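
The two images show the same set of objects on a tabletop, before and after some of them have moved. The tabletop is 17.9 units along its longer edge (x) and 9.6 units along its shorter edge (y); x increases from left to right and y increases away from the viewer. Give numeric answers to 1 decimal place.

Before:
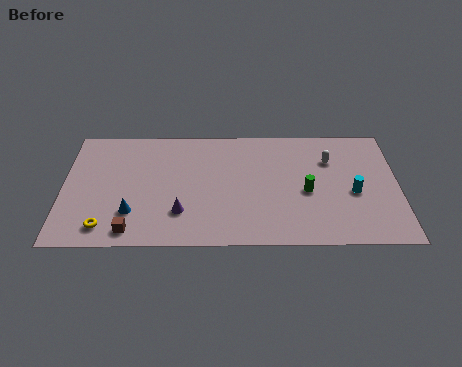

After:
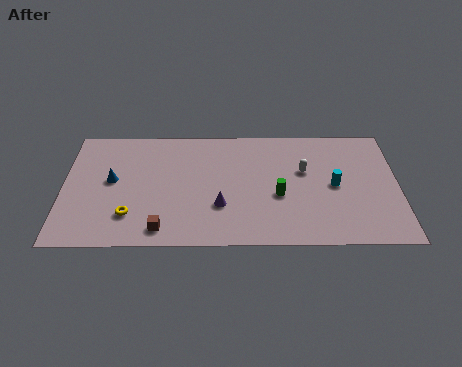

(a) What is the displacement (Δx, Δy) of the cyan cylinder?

(-1.0, 0.6)

The cyan cylinder was at about (15.5, 4.1) and moved to about (14.5, 4.7).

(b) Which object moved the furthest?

the blue cone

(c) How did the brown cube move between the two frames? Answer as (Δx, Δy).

(1.6, 0.1)

The brown cube started near (3.7, 1.2) and ended near (5.3, 1.3).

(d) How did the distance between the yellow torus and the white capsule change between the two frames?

-3.2

Before: roughly 13.1 units apart; after: 9.9. That's 3.2 units closer together.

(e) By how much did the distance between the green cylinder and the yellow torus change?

-3.0

They were about 11.0 units apart before and 8.0 after — 3.0 units closer together.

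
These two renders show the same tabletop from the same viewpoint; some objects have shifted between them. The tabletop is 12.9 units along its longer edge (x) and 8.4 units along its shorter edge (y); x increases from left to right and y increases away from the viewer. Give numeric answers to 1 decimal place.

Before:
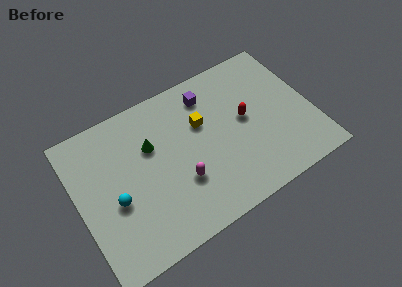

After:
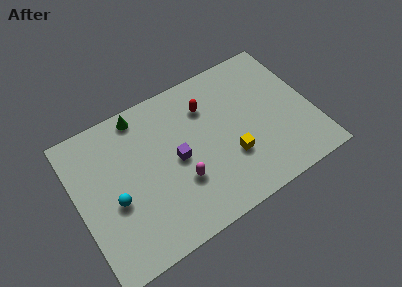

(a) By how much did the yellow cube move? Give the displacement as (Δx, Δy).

(1.2, -2.6)

The yellow cube was at about (7.0, 5.4) and moved to about (8.2, 2.8).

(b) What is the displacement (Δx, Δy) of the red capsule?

(-1.9, 1.7)

From the two frames, the red capsule sits at roughly (9.3, 4.5) before and (7.4, 6.2) after.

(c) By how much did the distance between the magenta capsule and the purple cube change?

-3.3

They were about 4.6 units apart before and 1.3 after — 3.3 units closer together.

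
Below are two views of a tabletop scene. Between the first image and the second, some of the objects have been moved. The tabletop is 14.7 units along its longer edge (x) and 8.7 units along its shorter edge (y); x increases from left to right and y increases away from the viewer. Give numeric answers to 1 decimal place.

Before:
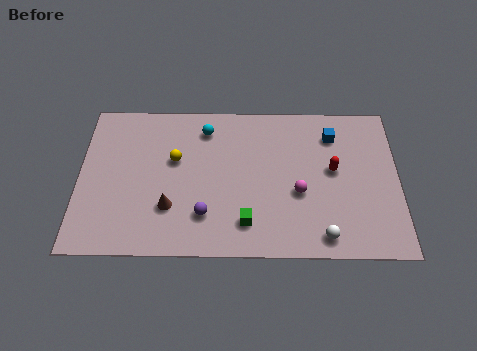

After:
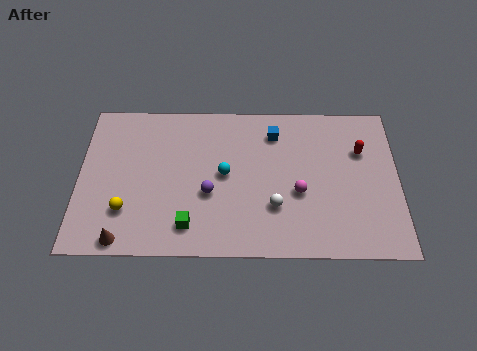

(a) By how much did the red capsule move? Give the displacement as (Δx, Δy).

(1.3, 1.1)

The red capsule was at about (11.7, 4.8) and moved to about (13.0, 5.9).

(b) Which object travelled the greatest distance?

the yellow sphere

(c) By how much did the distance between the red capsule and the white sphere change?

+1.4

They were about 3.7 units apart before and 5.1 after — 1.4 units further apart.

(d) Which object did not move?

the magenta sphere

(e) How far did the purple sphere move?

1.2

The purple sphere moved from about (5.8, 2.2) to (6.0, 3.4), a distance of √(0.2² + 1.2²) ≈ 1.2.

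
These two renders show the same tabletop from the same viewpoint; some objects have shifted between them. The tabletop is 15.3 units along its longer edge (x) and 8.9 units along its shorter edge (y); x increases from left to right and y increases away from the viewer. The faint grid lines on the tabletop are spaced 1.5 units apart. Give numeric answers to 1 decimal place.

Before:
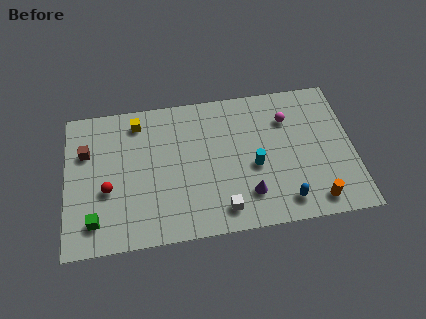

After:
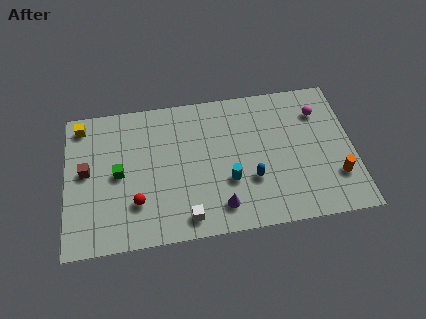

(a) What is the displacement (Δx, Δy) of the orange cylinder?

(1.2, 1.3)

From the two frames, the orange cylinder sits at roughly (13.1, 1.2) before and (14.3, 2.5) after.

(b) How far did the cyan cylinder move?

1.6

The cyan cylinder was near (10.0, 3.8) before and (8.6, 3.1) after, so it travelled √(1.4² + 0.7²) ≈ 1.6 units.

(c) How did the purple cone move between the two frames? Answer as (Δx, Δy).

(-1.5, -0.5)

From the two frames, the purple cone sits at roughly (9.6, 2.1) before and (8.1, 1.6) after.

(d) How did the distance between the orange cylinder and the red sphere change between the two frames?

-0.5

They were about 11.1 units apart before and 10.6 after — 0.5 units closer together.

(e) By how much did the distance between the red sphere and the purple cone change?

-3.0

The distance was about 7.5 in the first image and 4.5 in the second, so they moved 3.0 units closer together.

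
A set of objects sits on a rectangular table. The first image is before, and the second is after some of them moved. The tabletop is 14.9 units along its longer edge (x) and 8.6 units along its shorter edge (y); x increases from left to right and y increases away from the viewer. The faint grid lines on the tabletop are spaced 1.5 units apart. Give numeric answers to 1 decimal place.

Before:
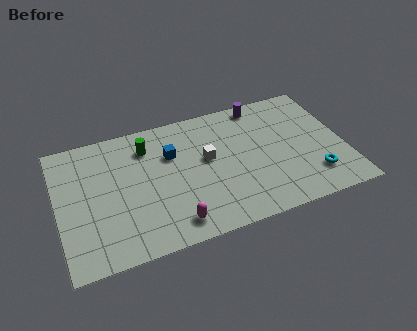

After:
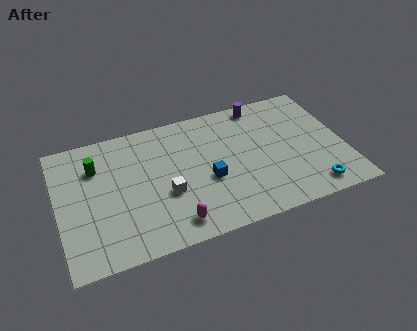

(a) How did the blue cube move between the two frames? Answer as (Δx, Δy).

(1.7, -2.3)

The blue cube started near (6.0, 5.8) and ended near (7.7, 3.5).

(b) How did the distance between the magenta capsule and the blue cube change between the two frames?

-1.5

The distance was about 4.5 in the first image and 3.0 in the second, so they moved 1.5 units closer together.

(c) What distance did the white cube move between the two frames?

2.8

From (7.8, 4.9) to (5.5, 3.3), the white cube covered √(2.3² + 1.6²) ≈ 2.8 units.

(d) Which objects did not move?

the magenta capsule and the purple cylinder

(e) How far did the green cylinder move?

2.7

The green cylinder moved from about (4.8, 6.7) to (2.1, 6.2), a distance of √(2.7² + 0.5²) ≈ 2.7.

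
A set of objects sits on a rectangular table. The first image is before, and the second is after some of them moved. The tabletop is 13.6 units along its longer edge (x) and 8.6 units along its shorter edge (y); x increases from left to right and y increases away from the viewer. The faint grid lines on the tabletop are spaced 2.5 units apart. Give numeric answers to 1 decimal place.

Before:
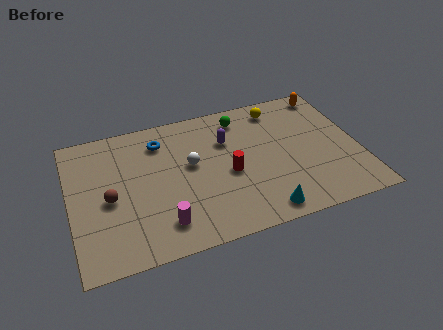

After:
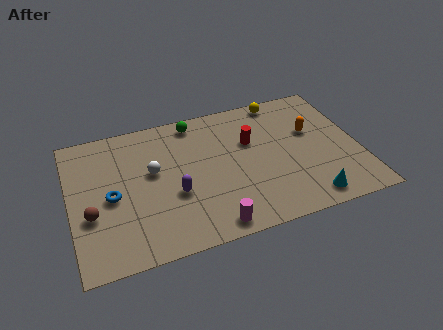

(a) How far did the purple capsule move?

3.7

The purple capsule was near (7.5, 5.9) before and (4.8, 3.3) after, so it travelled √(2.7² + 2.6²) ≈ 3.7 units.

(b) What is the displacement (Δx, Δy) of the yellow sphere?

(0.2, 0.5)

From the two frames, the yellow sphere sits at roughly (10.1, 7.3) before and (10.3, 7.8) after.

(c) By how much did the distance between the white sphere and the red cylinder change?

+2.7

Before: roughly 2.0 units apart; after: 4.7. That's 2.7 units further apart.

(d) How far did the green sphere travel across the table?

2.2

From (8.3, 7.2) to (6.1, 7.6), the green sphere covered √(2.2² + 0.4²) ≈ 2.2 units.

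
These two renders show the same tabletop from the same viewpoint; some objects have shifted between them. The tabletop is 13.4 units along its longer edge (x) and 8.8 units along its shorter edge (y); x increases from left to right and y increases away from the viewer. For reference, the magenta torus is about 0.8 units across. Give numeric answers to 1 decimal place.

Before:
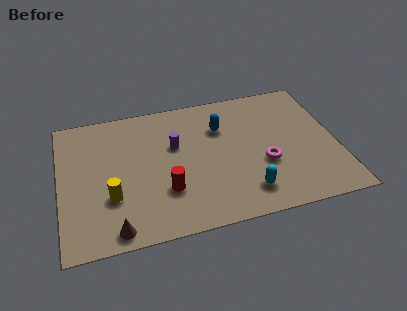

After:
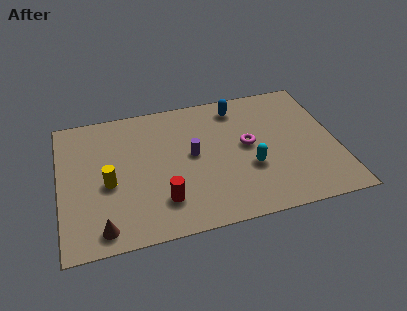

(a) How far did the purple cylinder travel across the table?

1.1

The purple cylinder was near (5.6, 5.5) before and (6.4, 4.7) after, so it travelled √(0.8² + 0.8²) ≈ 1.1 units.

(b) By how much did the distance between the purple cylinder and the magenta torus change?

-2.0

They were about 4.7 units apart before and 2.7 after — 2.0 units closer together.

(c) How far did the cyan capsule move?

1.5

The cyan capsule was near (8.8, 1.7) before and (9.1, 3.2) after, so it travelled √(0.3² + 1.5²) ≈ 1.5 units.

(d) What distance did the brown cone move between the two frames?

0.6

The brown cone moved from about (2.5, 0.9) to (1.9, 1.1), a distance of √(0.6² + 0.2²) ≈ 0.6.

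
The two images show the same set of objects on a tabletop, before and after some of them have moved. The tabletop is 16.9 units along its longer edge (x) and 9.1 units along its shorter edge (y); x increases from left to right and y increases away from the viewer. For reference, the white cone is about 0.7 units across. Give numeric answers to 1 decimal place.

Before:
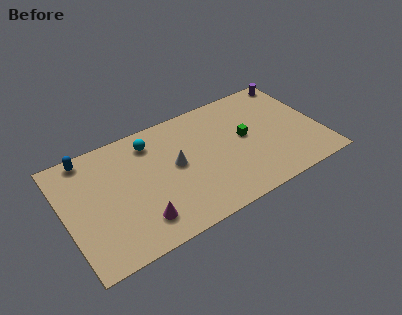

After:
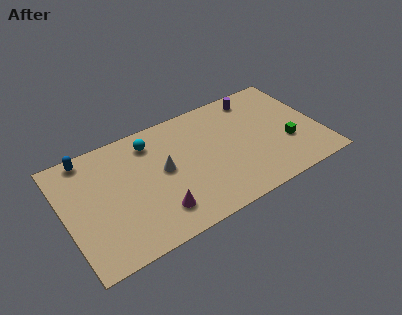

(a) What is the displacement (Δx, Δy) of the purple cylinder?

(-2.8, -0.4)

The purple cylinder was at about (16.0, 8.2) and moved to about (13.2, 7.8).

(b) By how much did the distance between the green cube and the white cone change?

+3.6

Before: roughly 4.7 units apart; after: 8.3. That's 3.6 units further apart.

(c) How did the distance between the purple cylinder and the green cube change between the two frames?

-0.4

Before: roughly 5.2 units apart; after: 4.8. That's 0.4 units closer together.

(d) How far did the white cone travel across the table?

0.8

From (7.3, 4.9) to (6.5, 4.9), the white cone covered √(0.8² + 0.0²) ≈ 0.8 units.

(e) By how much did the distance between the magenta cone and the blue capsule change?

+0.5

They were about 6.8 units apart before and 7.3 after — 0.5 units further apart.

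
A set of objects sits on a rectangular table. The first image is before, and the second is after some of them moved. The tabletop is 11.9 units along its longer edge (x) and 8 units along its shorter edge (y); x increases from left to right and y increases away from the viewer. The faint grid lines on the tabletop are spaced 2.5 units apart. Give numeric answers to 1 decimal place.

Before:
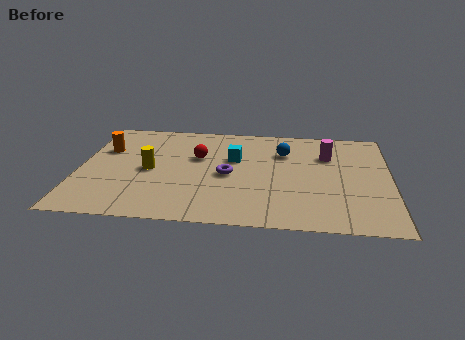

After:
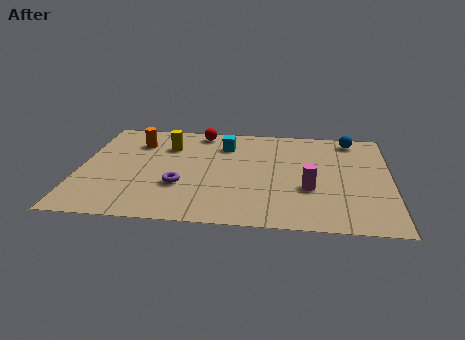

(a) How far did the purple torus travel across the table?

2.1

The purple torus was near (5.7, 3.7) before and (3.9, 2.7) after, so it travelled √(1.8² + 1.0²) ≈ 2.1 units.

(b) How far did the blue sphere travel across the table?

2.9

The blue sphere was near (7.8, 5.7) before and (10.4, 7.0) after, so it travelled √(2.6² + 1.3²) ≈ 2.9 units.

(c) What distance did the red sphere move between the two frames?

2.1

The red sphere moved from about (4.5, 5.0) to (4.5, 7.1), a distance of √(0.0² + 2.1²) ≈ 2.1.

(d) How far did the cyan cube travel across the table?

1.2

From (5.9, 5.0) to (5.5, 6.1), the cyan cube covered √(0.4² + 1.1²) ≈ 1.2 units.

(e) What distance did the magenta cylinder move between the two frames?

2.8

The magenta cylinder moved from about (9.5, 5.6) to (8.8, 2.9), a distance of √(0.7² + 2.7²) ≈ 2.8.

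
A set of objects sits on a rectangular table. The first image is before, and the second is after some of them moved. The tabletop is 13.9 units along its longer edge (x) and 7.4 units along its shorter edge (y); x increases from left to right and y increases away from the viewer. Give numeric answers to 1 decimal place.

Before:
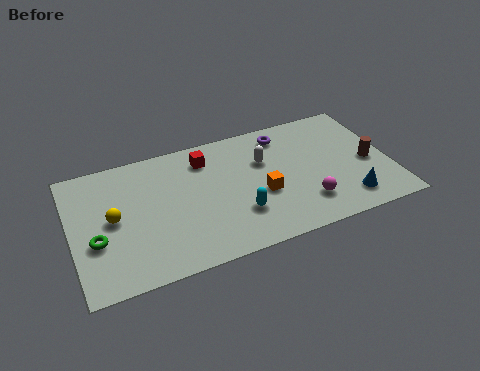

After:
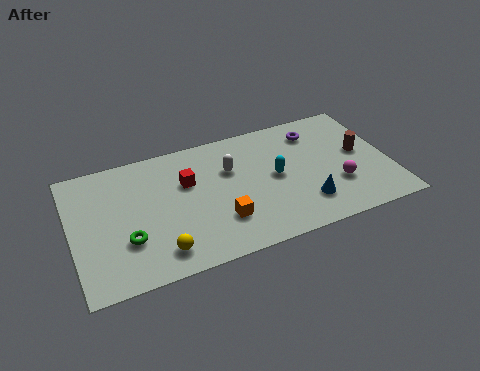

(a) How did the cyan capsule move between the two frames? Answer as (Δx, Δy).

(1.8, 1.6)

From the two frames, the cyan capsule sits at roughly (7.1, 2.2) before and (8.9, 3.8) after.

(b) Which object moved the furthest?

the yellow sphere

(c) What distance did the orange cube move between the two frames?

2.1

The orange cube was near (8.2, 3.0) before and (6.3, 2.1) after, so it travelled √(1.9² + 0.9²) ≈ 2.1 units.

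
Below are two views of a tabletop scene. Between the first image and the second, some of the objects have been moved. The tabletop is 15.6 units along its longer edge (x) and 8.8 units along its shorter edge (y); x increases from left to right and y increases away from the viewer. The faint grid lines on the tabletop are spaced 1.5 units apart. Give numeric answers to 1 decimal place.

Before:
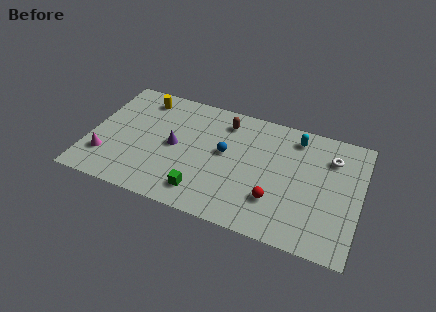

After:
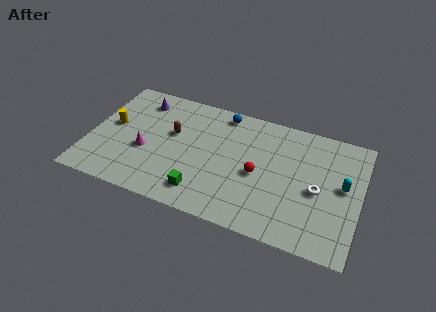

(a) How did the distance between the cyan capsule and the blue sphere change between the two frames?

+3.2

Before: roughly 4.6 units apart; after: 7.8. That's 3.2 units further apart.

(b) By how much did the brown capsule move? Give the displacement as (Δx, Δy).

(-2.9, -1.9)

The brown capsule was at about (7.6, 7.2) and moved to about (4.7, 5.3).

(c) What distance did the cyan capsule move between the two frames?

3.9

From (11.7, 7.4) to (14.6, 4.8), the cyan capsule covered √(2.9² + 2.6²) ≈ 3.9 units.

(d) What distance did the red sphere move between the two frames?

1.9

From (10.9, 2.5) to (9.8, 4.0), the red sphere covered √(1.1² + 1.5²) ≈ 1.9 units.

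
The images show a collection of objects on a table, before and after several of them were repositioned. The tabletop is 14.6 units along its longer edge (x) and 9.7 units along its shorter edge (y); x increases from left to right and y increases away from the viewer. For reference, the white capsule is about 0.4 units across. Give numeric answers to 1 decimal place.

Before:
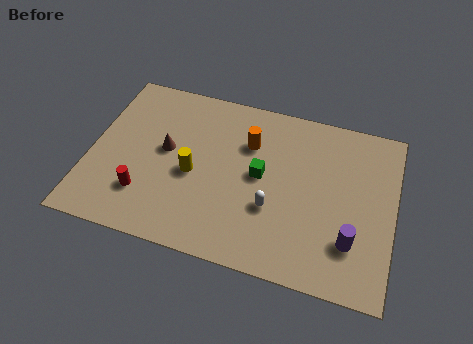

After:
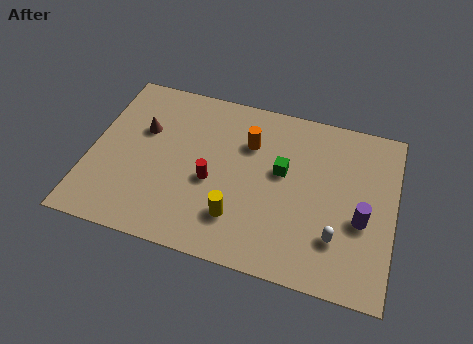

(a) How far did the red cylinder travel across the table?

3.5

The red cylinder moved from about (2.8, 2.5) to (5.9, 4.1), a distance of √(3.1² + 1.6²) ≈ 3.5.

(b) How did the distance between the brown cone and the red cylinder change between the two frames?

+1.2

They were about 2.9 units apart before and 4.1 after — 1.2 units further apart.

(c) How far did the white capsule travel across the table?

3.2

The white capsule was near (8.9, 3.4) before and (12.0, 2.6) after, so it travelled √(3.1² + 0.8²) ≈ 3.2 units.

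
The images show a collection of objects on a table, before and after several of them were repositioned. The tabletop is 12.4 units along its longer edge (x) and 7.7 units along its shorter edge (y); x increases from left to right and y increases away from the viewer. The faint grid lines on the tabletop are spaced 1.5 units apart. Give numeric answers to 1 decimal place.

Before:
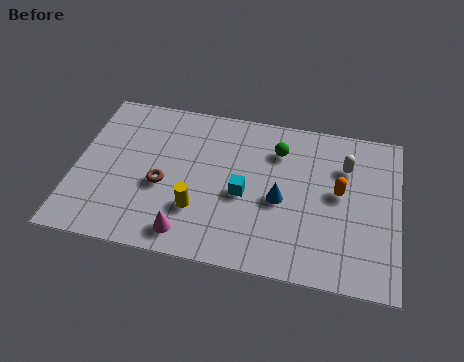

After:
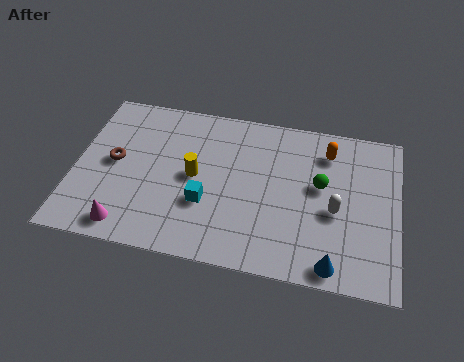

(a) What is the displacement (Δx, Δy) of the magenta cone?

(-2.3, -0.1)

From the two frames, the magenta cone sits at roughly (4.5, 1.1) before and (2.2, 1.0) after.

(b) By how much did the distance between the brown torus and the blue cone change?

+4.6

Before: roughly 4.5 units apart; after: 9.1. That's 4.6 units further apart.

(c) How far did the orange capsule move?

2.0

From (10.1, 4.2) to (9.6, 6.1), the orange capsule covered √(0.5² + 1.9²) ≈ 2.0 units.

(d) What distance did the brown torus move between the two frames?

2.1

The brown torus was near (3.4, 3.2) before and (1.5, 4.0) after, so it travelled √(1.9² + 0.8²) ≈ 2.1 units.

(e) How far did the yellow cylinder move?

1.6

From (4.8, 2.3) to (4.6, 3.9), the yellow cylinder covered √(0.2² + 1.6²) ≈ 1.6 units.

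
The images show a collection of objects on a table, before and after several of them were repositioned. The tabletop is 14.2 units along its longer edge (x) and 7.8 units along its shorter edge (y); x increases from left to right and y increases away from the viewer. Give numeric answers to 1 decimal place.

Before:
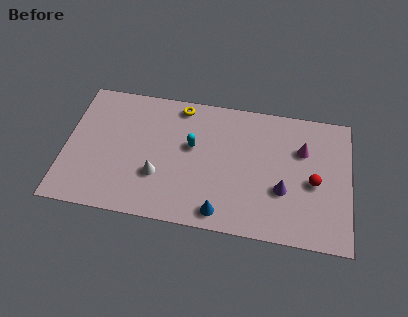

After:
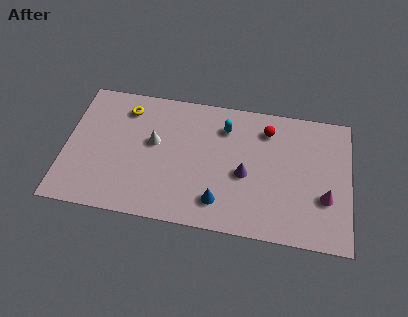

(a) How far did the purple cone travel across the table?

2.0

The purple cone was near (10.9, 2.8) before and (9.0, 3.4) after, so it travelled √(1.9² + 0.6²) ≈ 2.0 units.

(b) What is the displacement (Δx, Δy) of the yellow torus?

(-2.7, -0.6)

From the two frames, the yellow torus sits at roughly (5.6, 6.9) before and (2.9, 6.3) after.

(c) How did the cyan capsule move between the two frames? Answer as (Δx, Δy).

(1.6, 1.4)

The cyan capsule started near (6.3, 4.6) and ended near (7.9, 6.0).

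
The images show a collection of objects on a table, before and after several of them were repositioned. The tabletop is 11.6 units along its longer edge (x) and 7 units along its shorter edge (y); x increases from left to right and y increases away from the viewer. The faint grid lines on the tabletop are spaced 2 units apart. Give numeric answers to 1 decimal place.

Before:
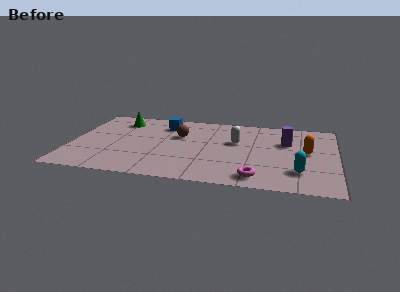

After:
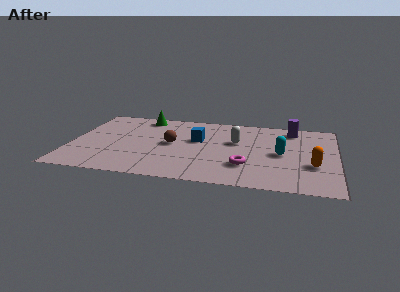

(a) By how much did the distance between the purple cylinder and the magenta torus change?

+0.5

Before: roughly 3.8 units apart; after: 4.3. That's 0.5 units further apart.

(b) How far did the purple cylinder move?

1.3

From (9.4, 4.6) to (9.6, 5.9), the purple cylinder covered √(0.2² + 1.3²) ≈ 1.3 units.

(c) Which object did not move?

the white capsule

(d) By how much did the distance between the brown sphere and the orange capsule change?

+0.7

The distance was about 5.6 in the first image and 6.3 in the second, so they moved 0.7 units further apart.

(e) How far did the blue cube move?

2.0

The blue cube was near (4.0, 5.5) before and (5.5, 4.2) after, so it travelled √(1.5² + 1.3²) ≈ 2.0 units.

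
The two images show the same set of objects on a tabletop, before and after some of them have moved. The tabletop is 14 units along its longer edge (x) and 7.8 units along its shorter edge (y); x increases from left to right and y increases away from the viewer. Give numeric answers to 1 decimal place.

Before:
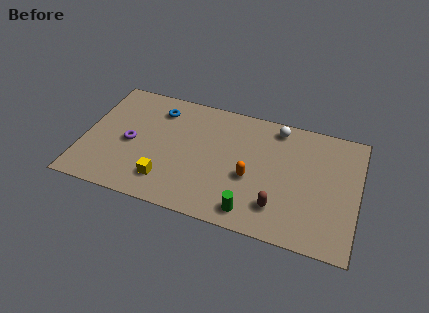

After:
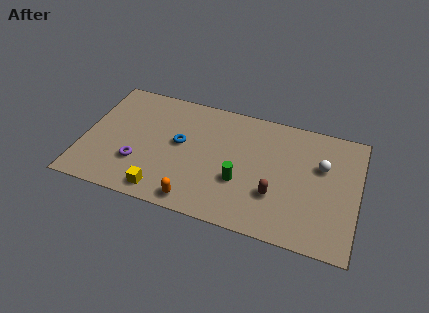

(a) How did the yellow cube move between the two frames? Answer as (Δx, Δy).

(-0.1, -0.7)

The yellow cube started near (4.4, 1.7) and ended near (4.3, 1.0).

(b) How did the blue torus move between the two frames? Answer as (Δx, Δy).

(1.3, -1.9)

The blue torus started near (3.6, 6.2) and ended near (4.9, 4.3).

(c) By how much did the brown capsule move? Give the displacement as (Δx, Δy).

(-0.2, 0.7)

The brown capsule was at about (10.1, 1.8) and moved to about (9.9, 2.5).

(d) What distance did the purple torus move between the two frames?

1.3

The purple torus was near (2.4, 3.6) before and (2.9, 2.4) after, so it travelled √(0.5² + 1.2²) ≈ 1.3 units.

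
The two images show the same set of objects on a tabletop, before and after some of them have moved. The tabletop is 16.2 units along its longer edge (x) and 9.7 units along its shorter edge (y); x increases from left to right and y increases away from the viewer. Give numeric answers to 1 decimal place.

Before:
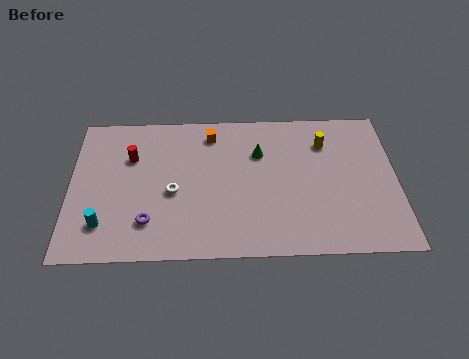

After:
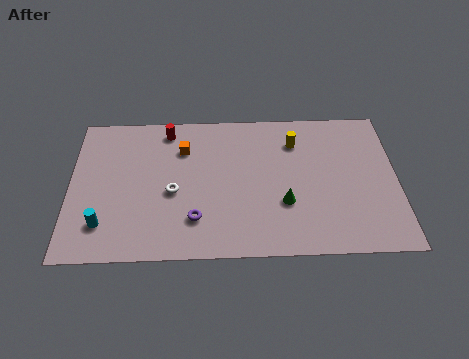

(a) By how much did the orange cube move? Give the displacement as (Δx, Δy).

(-1.4, -1.0)

The orange cube was at about (7.0, 8.1) and moved to about (5.6, 7.1).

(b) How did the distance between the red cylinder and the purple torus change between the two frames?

+1.8

Before: roughly 4.4 units apart; after: 6.2. That's 1.8 units further apart.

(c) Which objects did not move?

the cyan cylinder and the white torus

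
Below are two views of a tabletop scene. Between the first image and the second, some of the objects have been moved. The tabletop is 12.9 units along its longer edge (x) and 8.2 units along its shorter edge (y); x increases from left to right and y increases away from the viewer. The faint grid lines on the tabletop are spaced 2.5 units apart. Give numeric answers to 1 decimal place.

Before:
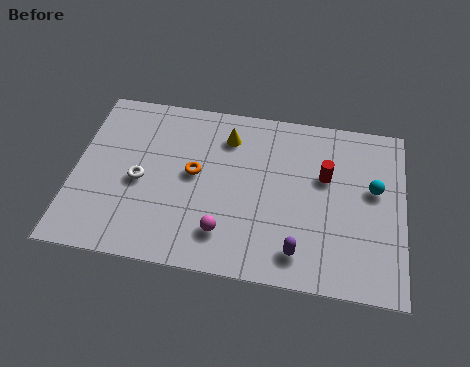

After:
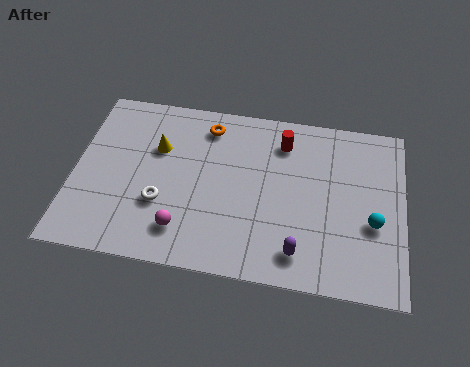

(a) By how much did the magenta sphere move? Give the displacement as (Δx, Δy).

(-1.6, -0.1)

The magenta sphere was at about (6.0, 1.8) and moved to about (4.4, 1.7).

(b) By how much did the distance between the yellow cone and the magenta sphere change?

-0.7

Before: roughly 4.6 units apart; after: 3.9. That's 0.7 units closer together.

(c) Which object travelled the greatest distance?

the yellow cone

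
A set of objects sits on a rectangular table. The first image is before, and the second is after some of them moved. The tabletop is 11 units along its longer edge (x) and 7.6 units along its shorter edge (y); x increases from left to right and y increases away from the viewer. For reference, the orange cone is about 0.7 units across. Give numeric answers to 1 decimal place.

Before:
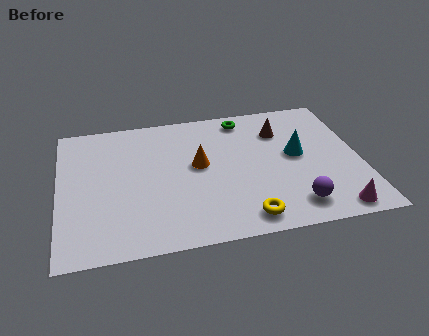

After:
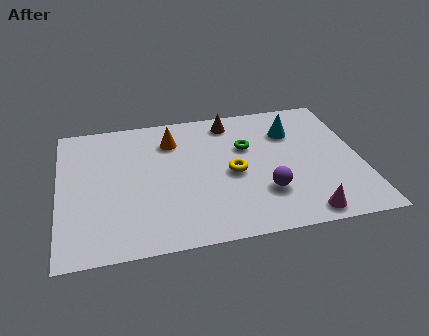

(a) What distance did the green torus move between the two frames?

1.7

The green torus moved from about (6.9, 6.6) to (6.9, 4.9), a distance of √(0.0² + 1.7²) ≈ 1.7.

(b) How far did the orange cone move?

1.8

The orange cone moved from about (5.1, 4.2) to (4.2, 5.8), a distance of √(0.9² + 1.6²) ≈ 1.8.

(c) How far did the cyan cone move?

1.4

From (8.7, 4.1) to (8.6, 5.5), the cyan cone covered √(0.1² + 1.4²) ≈ 1.4 units.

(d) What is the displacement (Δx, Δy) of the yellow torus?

(-0.3, 2.5)

From the two frames, the yellow torus sits at roughly (6.6, 1.0) before and (6.3, 3.5) after.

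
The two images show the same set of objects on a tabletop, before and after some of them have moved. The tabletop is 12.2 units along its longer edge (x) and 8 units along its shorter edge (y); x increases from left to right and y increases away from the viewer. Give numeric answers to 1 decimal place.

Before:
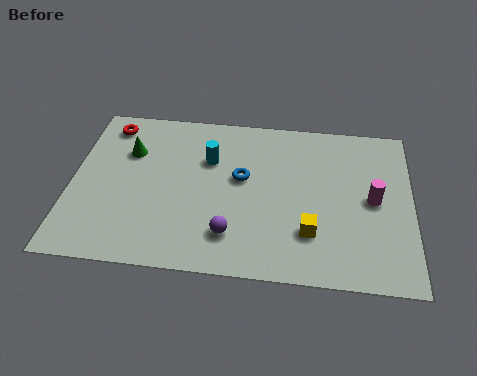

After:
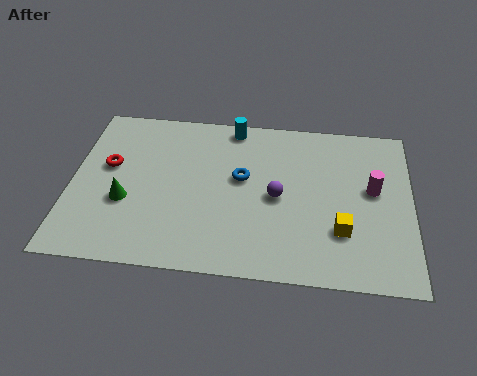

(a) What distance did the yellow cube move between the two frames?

1.1

From (8.6, 2.2) to (9.7, 2.4), the yellow cube covered √(1.1² + 0.2²) ≈ 1.1 units.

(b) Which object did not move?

the blue torus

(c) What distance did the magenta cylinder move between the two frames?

0.5

The magenta cylinder was near (10.8, 4.0) before and (10.8, 4.5) after, so it travelled √(0.0² + 0.5²) ≈ 0.5 units.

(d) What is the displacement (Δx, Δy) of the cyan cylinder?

(0.8, 1.8)

The cyan cylinder was at about (4.9, 5.4) and moved to about (5.7, 7.2).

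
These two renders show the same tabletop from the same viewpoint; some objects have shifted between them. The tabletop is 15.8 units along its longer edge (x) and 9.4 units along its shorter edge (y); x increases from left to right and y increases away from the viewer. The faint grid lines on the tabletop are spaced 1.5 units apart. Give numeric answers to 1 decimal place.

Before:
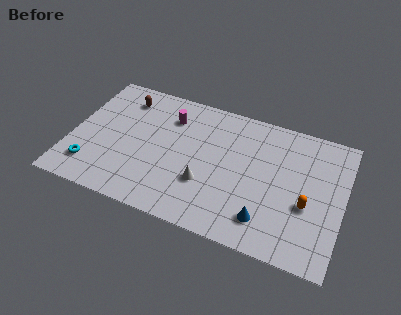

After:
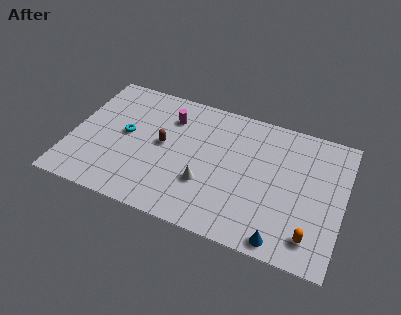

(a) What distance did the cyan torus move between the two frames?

3.4

The cyan torus moved from about (1.4, 2.0) to (3.1, 5.0), a distance of √(1.7² + 3.0²) ≈ 3.4.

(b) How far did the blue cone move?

1.4

The blue cone moved from about (11.6, 1.9) to (12.6, 0.9), a distance of √(1.0² + 1.0²) ≈ 1.4.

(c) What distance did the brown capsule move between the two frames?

3.7

From (2.7, 7.6) to (5.3, 5.0), the brown capsule covered √(2.6² + 2.6²) ≈ 3.7 units.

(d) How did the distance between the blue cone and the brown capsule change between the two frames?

-2.2

The distance was about 10.6 in the first image and 8.4 in the second, so they moved 2.2 units closer together.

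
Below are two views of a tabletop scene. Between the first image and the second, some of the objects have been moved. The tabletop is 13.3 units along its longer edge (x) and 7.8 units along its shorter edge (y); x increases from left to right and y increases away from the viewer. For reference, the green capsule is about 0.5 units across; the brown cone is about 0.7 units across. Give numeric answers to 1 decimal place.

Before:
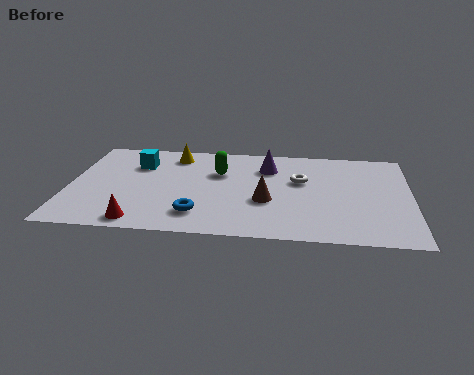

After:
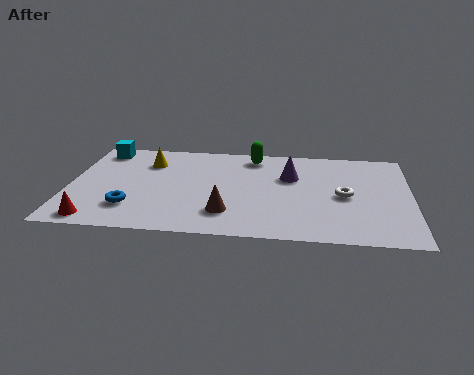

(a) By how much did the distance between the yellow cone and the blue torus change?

-1.1

Before: roughly 4.9 units apart; after: 3.8. That's 1.1 units closer together.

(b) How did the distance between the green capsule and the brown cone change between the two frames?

+2.0

Before: roughly 2.9 units apart; after: 4.9. That's 2.0 units further apart.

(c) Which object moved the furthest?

the blue torus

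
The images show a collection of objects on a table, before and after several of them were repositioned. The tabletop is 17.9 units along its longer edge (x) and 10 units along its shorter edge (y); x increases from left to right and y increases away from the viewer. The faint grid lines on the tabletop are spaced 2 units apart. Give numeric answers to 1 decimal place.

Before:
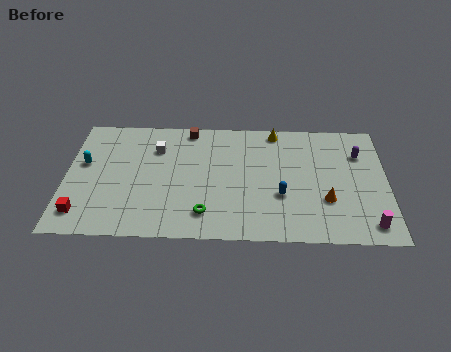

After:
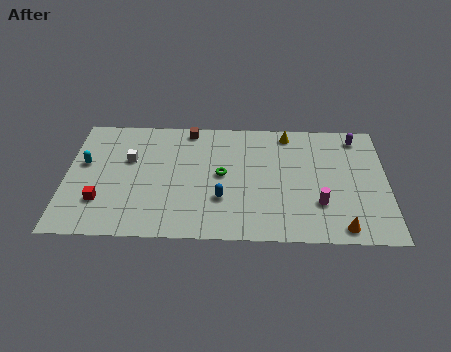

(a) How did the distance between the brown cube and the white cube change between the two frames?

+1.8

They were about 2.5 units apart before and 4.3 after — 1.8 units further apart.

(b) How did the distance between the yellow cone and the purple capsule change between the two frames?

-1.1

The distance was about 5.0 in the first image and 3.9 in the second, so they moved 1.1 units closer together.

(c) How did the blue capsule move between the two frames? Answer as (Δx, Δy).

(-3.3, -0.4)

The blue capsule was at about (12.0, 3.6) and moved to about (8.7, 3.2).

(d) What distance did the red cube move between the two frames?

1.4

From (1.0, 1.8) to (2.0, 2.8), the red cube covered √(1.0² + 1.0²) ≈ 1.4 units.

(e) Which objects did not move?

the cyan capsule and the brown cube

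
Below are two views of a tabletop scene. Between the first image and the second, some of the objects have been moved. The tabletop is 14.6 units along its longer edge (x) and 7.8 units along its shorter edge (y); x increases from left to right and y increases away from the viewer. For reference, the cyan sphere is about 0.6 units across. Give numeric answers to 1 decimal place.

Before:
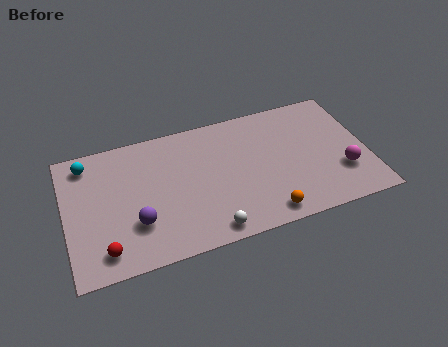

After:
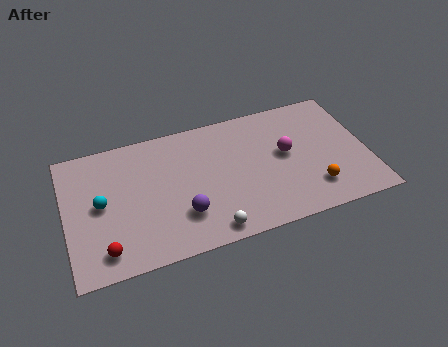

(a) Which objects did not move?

the white sphere and the red sphere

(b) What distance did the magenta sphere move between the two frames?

3.2

The magenta sphere was near (13.3, 2.4) before and (10.7, 4.3) after, so it travelled √(2.6² + 1.9²) ≈ 3.2 units.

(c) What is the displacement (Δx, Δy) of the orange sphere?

(2.4, 0.8)

The orange sphere was at about (9.4, 1.0) and moved to about (11.8, 1.8).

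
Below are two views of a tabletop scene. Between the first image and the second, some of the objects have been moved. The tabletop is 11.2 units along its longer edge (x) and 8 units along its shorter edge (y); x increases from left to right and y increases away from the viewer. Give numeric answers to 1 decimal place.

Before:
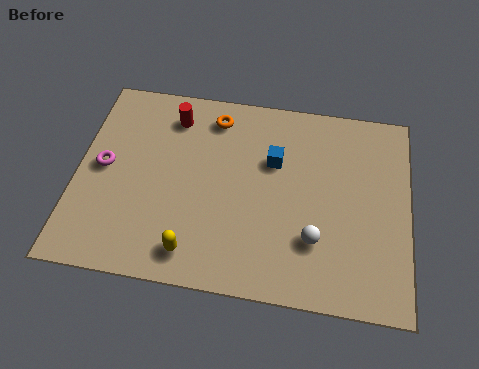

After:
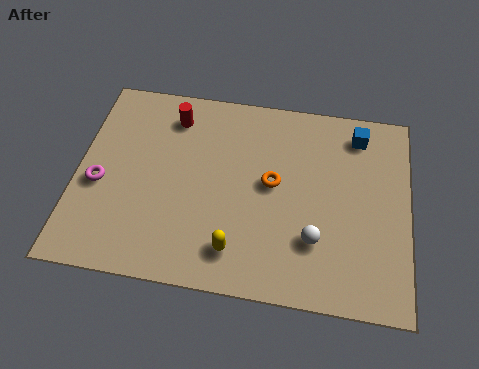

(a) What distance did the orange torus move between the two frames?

3.2

The orange torus was near (4.5, 6.7) before and (6.6, 4.3) after, so it travelled √(2.1² + 2.4²) ≈ 3.2 units.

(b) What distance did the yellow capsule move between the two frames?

1.4

The yellow capsule was near (4.1, 1.2) before and (5.5, 1.5) after, so it travelled √(1.4² + 0.3²) ≈ 1.4 units.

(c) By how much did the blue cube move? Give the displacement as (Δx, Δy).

(2.8, 1.5)

From the two frames, the blue cube sits at roughly (6.6, 5.2) before and (9.4, 6.7) after.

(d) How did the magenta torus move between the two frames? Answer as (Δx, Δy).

(-0.1, -0.7)

The magenta torus was at about (0.9, 4.1) and moved to about (0.8, 3.4).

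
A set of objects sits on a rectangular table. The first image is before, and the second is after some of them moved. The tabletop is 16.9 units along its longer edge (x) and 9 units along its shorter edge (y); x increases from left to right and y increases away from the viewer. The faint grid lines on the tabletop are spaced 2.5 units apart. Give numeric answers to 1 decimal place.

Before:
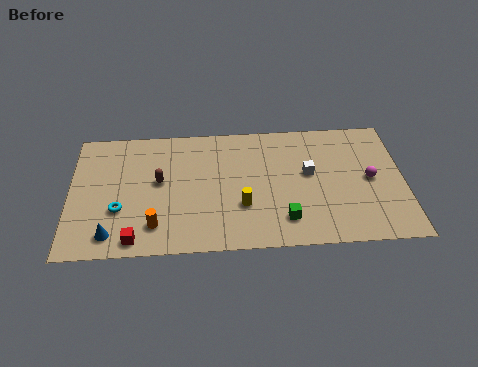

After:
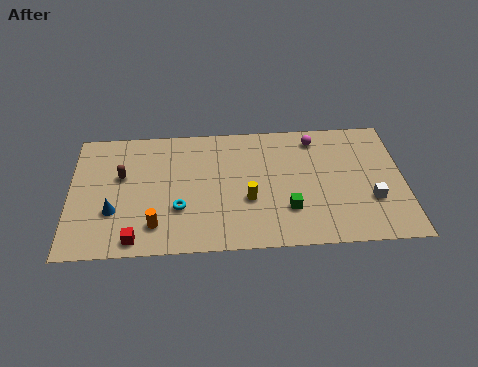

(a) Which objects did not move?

the orange cylinder and the red cube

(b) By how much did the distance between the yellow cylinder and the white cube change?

+2.2

They were about 4.0 units apart before and 6.2 after — 2.2 units further apart.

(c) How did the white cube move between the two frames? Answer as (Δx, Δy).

(3.1, -2.1)

From the two frames, the white cube sits at roughly (12.1, 5.1) before and (15.2, 3.0) after.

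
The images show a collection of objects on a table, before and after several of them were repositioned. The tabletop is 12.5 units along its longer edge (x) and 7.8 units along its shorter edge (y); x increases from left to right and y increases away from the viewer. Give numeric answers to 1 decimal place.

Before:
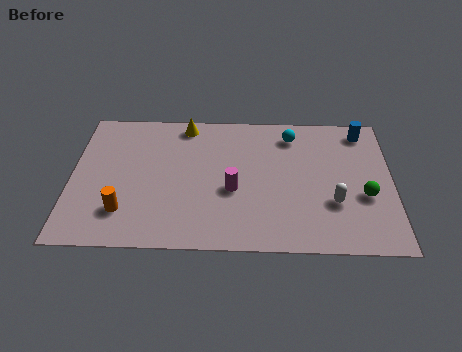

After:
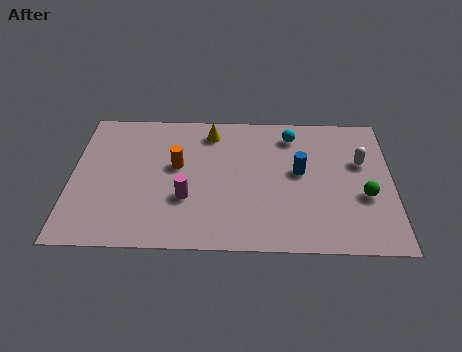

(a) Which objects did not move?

the cyan sphere and the green sphere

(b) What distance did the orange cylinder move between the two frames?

3.3

The orange cylinder moved from about (2.1, 1.9) to (4.1, 4.5), a distance of √(2.0² + 2.6²) ≈ 3.3.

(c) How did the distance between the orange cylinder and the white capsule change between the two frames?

-0.9

They were about 8.1 units apart before and 7.2 after — 0.9 units closer together.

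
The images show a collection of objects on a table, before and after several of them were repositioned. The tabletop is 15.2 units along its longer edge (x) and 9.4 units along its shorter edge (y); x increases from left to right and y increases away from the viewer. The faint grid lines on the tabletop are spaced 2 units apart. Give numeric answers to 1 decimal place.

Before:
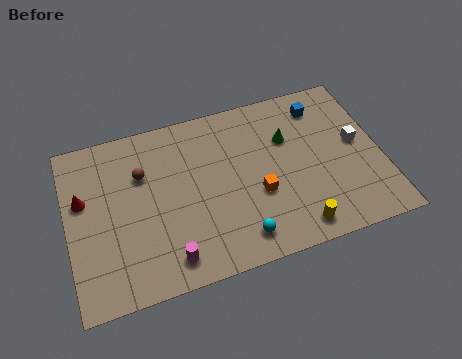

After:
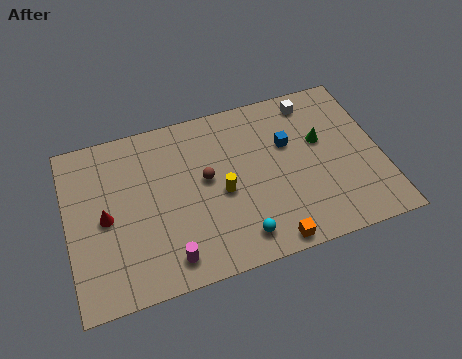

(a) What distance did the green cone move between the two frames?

1.7

From (10.8, 6.3) to (12.4, 5.7), the green cone covered √(1.6² + 0.6²) ≈ 1.7 units.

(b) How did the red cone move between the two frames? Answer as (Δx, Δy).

(1.0, -1.3)

The red cone started near (0.8, 5.8) and ended near (1.8, 4.5).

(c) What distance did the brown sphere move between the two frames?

3.2

The brown sphere was near (3.7, 6.4) before and (6.7, 5.2) after, so it travelled √(3.0² + 1.2²) ≈ 3.2 units.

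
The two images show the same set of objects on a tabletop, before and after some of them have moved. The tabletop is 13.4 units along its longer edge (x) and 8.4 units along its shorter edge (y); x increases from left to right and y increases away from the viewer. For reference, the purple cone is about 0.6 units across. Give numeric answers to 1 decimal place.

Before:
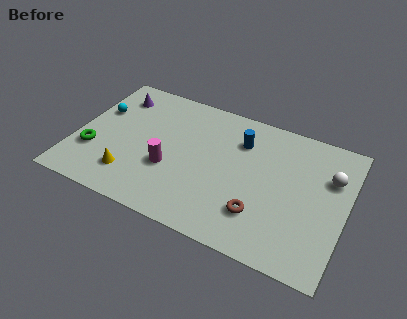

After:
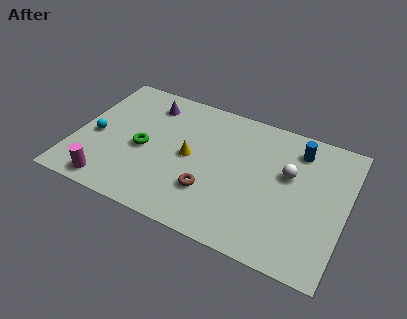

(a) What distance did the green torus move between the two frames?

2.6

The green torus moved from about (1.0, 2.7) to (3.4, 3.8), a distance of √(2.4² + 1.1²) ≈ 2.6.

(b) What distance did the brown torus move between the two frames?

2.5

The brown torus moved from about (9.4, 2.2) to (6.9, 2.5), a distance of √(2.5² + 0.3²) ≈ 2.5.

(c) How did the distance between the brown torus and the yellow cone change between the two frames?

-4.3

They were about 6.4 units apart before and 2.1 after — 4.3 units closer together.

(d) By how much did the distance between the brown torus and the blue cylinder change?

+1.6

The distance was about 4.2 in the first image and 5.8 in the second, so they moved 1.6 units further apart.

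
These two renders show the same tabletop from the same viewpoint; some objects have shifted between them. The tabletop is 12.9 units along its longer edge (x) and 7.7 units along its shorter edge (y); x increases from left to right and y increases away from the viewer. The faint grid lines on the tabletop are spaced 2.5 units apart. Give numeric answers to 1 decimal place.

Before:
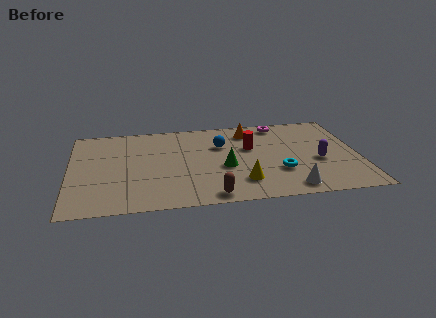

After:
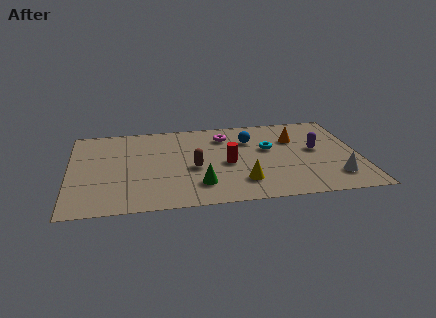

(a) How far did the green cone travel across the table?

1.8

The green cone moved from about (6.9, 3.2) to (5.7, 1.8), a distance of √(1.2² + 1.4²) ≈ 1.8.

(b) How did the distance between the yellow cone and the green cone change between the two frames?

+0.3

They were about 1.6 units apart before and 1.9 after — 0.3 units further apart.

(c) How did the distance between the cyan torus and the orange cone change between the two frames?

-2.6

The distance was about 4.0 in the first image and 1.4 in the second, so they moved 2.6 units closer together.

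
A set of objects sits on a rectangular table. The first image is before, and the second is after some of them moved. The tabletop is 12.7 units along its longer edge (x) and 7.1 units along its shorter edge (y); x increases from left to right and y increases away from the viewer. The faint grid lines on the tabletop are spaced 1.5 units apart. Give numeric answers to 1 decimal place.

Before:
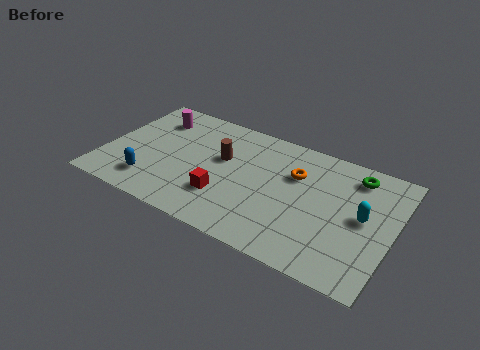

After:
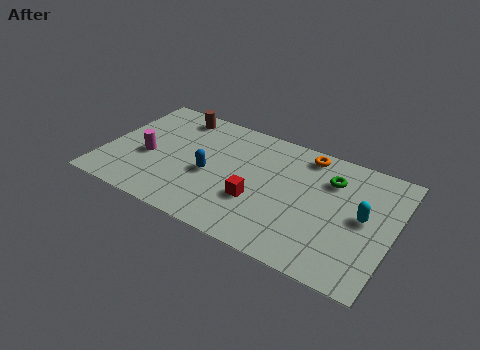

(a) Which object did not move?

the cyan capsule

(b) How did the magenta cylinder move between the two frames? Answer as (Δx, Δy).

(0.1, -2.5)

The magenta cylinder started near (1.8, 5.5) and ended near (1.9, 3.0).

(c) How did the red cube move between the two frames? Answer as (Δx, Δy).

(1.4, 0.4)

The red cube started near (5.5, 2.1) and ended near (6.9, 2.5).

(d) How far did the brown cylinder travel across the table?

3.0

The brown cylinder was near (5.1, 4.3) before and (2.7, 6.1) after, so it travelled √(2.4² + 1.8²) ≈ 3.0 units.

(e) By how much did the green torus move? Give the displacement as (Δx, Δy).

(-1.0, -0.7)

The green torus was at about (10.8, 5.9) and moved to about (9.8, 5.2).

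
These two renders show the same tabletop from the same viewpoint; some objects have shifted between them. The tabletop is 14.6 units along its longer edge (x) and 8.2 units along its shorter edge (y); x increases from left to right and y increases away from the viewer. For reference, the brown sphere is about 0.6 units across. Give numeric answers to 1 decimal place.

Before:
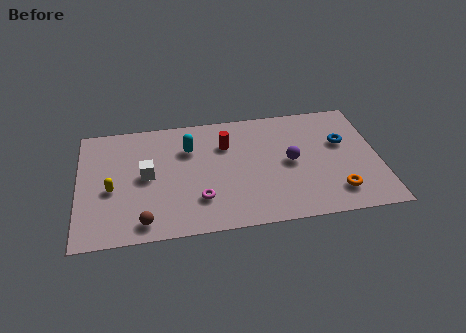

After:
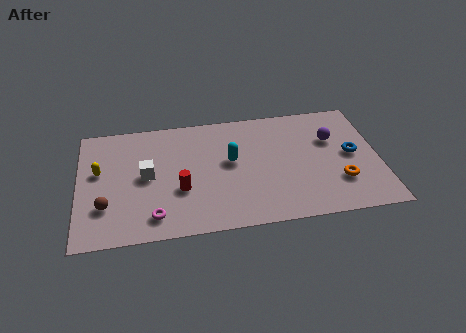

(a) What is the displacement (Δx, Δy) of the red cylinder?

(-2.3, -2.8)

The red cylinder was at about (7.2, 5.8) and moved to about (4.9, 3.0).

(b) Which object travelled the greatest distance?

the red cylinder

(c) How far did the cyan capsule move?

2.3

The cyan capsule moved from about (5.4, 5.8) to (7.4, 4.6), a distance of √(2.0² + 1.2²) ≈ 2.3.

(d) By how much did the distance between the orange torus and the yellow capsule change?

+0.9

They were about 10.9 units apart before and 11.8 after — 0.9 units further apart.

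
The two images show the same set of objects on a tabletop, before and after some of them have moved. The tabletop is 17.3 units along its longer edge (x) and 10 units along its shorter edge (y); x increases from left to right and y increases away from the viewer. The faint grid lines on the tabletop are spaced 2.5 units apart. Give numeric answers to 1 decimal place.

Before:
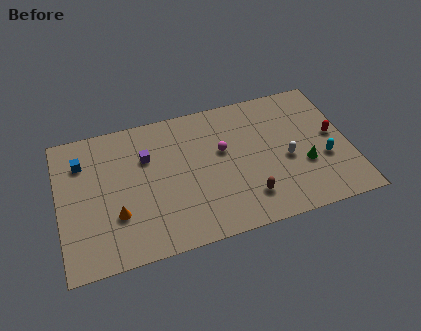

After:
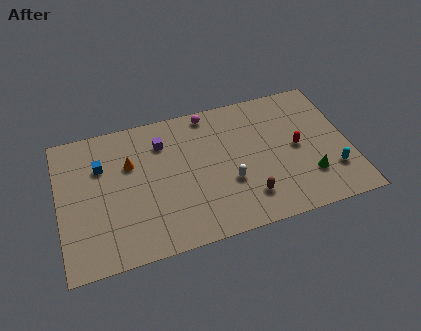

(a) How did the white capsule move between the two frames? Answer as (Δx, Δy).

(-3.5, -0.7)

The white capsule was at about (13.5, 4.3) and moved to about (10.0, 3.6).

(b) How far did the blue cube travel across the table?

1.3

The blue cube was near (1.5, 7.5) before and (2.6, 6.9) after, so it travelled √(1.1² + 0.6²) ≈ 1.3 units.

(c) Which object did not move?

the brown capsule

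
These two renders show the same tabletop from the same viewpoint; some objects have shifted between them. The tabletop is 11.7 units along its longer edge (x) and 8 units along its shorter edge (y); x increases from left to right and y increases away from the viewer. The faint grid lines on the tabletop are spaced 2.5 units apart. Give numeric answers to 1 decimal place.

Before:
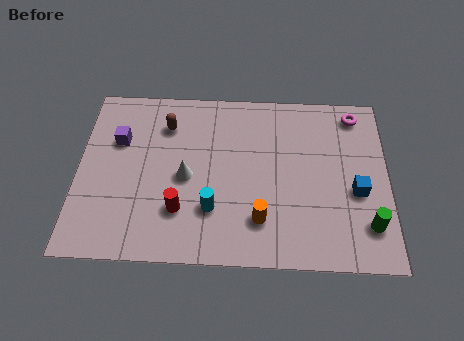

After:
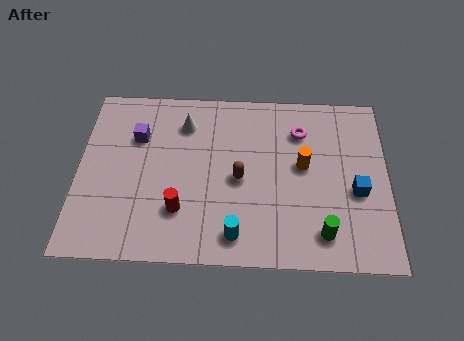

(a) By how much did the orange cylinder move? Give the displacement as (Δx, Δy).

(1.6, 2.5)

From the two frames, the orange cylinder sits at roughly (6.9, 1.9) before and (8.5, 4.4) after.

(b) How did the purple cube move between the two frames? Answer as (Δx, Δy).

(0.7, 0.2)

The purple cube started near (1.5, 5.3) and ended near (2.2, 5.5).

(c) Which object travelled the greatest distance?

the brown capsule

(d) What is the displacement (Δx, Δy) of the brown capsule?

(2.8, -2.4)

The brown capsule started near (3.3, 6.1) and ended near (6.1, 3.7).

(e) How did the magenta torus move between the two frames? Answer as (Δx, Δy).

(-2.1, -0.9)

The magenta torus started near (10.5, 6.9) and ended near (8.4, 6.0).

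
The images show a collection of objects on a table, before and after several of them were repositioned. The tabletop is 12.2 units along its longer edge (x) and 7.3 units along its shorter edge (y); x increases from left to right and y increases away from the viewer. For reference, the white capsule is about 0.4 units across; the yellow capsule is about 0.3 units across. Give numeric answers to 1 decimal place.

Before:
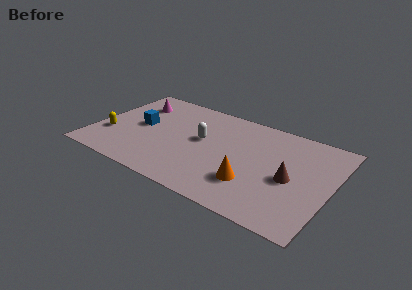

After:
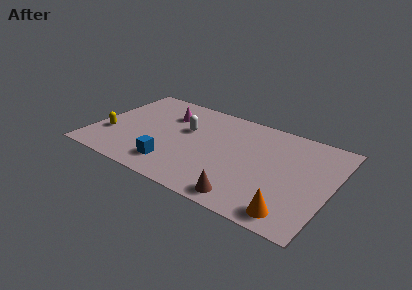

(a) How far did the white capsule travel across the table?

1.0

From (5.5, 4.1) to (4.6, 4.5), the white capsule covered √(0.9² + 0.4²) ≈ 1.0 units.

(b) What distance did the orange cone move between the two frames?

2.5

The orange cone was near (8.4, 2.1) before and (10.6, 1.0) after, so it travelled √(2.2² + 1.1²) ≈ 2.5 units.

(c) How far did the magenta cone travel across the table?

1.8

The magenta cone was near (1.7, 5.5) before and (3.5, 5.3) after, so it travelled √(1.8² + 0.2²) ≈ 1.8 units.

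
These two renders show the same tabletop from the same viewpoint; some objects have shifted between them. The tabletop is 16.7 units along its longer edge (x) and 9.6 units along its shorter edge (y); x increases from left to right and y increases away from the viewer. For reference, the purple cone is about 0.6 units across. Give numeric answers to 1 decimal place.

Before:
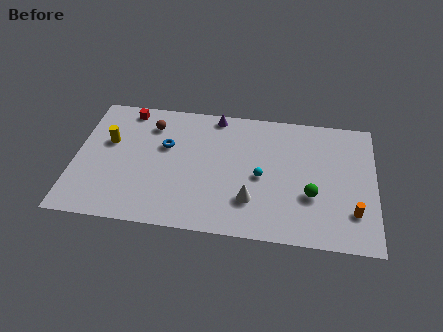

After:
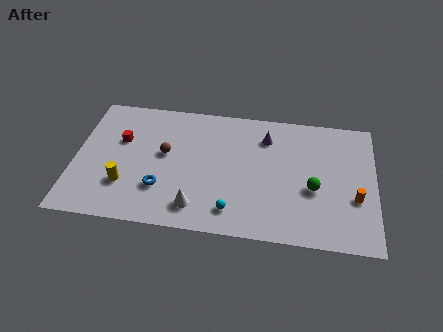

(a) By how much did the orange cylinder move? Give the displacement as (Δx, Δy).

(0.1, 1.0)

The orange cylinder was at about (15.5, 2.5) and moved to about (15.6, 3.5).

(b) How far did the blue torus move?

3.2

The blue torus moved from about (5.0, 6.0) to (4.9, 2.8), a distance of √(0.1² + 3.2²) ≈ 3.2.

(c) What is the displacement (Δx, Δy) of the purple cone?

(2.9, -1.3)

The purple cone was at about (7.7, 8.7) and moved to about (10.6, 7.4).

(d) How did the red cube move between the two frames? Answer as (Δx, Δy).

(-0.2, -2.4)

The red cube was at about (2.7, 8.5) and moved to about (2.5, 6.1).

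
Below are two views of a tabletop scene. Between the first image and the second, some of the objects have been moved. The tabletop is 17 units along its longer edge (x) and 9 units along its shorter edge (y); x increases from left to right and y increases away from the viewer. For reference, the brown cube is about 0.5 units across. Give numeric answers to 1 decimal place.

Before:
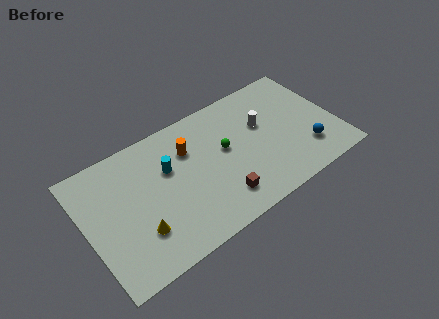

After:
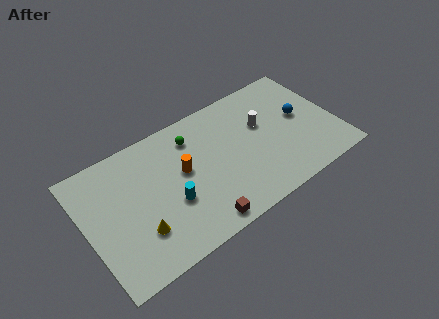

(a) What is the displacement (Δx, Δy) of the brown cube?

(-1.6, -0.9)

The brown cube was at about (8.6, 1.9) and moved to about (7.0, 1.0).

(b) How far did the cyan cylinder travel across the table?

2.4

From (5.7, 5.8) to (5.5, 3.4), the cyan cylinder covered √(0.2² + 2.4²) ≈ 2.4 units.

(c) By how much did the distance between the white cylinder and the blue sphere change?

-1.4

The distance was about 4.1 in the first image and 2.7 in the second, so they moved 1.4 units closer together.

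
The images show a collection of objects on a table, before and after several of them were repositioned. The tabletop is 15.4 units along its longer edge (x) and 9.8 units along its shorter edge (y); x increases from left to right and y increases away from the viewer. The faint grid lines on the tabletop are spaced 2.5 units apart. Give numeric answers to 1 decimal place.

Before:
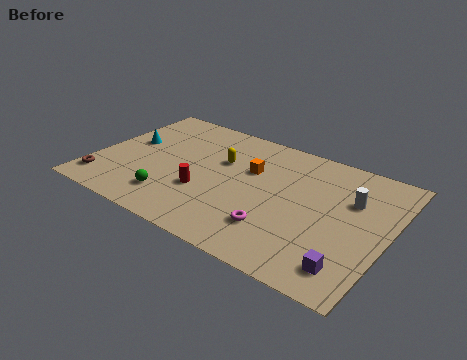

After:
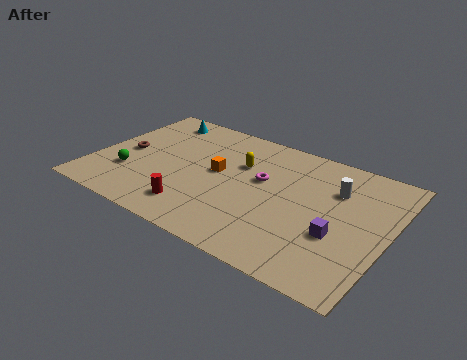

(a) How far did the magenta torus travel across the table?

3.5

The magenta torus moved from about (10.0, 2.5) to (8.7, 5.8), a distance of √(1.3² + 3.3²) ≈ 3.5.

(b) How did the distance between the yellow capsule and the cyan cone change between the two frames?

+0.4

The distance was about 4.9 in the first image and 5.3 in the second, so they moved 0.4 units further apart.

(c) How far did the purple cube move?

2.1

From (13.9, 1.7) to (13.0, 3.6), the purple cube covered √(0.9² + 1.9²) ≈ 2.1 units.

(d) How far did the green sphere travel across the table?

2.7

The green sphere moved from about (4.5, 2.1) to (2.0, 3.0), a distance of √(2.5² + 0.9²) ≈ 2.7.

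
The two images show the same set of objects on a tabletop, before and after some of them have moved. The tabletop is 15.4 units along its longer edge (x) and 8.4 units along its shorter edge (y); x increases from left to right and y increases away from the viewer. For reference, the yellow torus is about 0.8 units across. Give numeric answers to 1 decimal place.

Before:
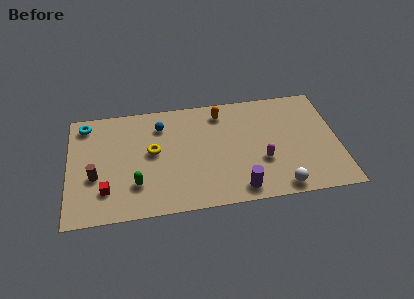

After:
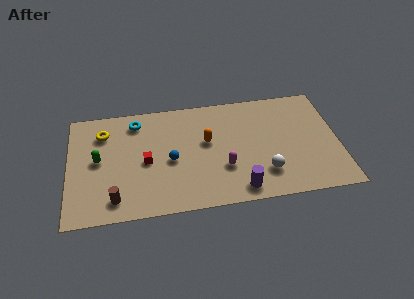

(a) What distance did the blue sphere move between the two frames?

2.7

The blue sphere moved from about (5.3, 6.5) to (5.8, 3.8), a distance of √(0.5² + 2.7²) ≈ 2.7.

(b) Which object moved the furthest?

the yellow torus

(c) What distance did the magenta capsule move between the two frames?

2.2

From (11.0, 3.0) to (8.8, 2.8), the magenta capsule covered √(2.2² + 0.2²) ≈ 2.2 units.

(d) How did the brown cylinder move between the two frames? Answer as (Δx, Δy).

(1.1, -1.8)

The brown cylinder was at about (1.5, 3.2) and moved to about (2.6, 1.4).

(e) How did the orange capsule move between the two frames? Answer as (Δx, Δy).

(-0.9, -2.1)

The orange capsule was at about (8.8, 7.0) and moved to about (7.9, 4.9).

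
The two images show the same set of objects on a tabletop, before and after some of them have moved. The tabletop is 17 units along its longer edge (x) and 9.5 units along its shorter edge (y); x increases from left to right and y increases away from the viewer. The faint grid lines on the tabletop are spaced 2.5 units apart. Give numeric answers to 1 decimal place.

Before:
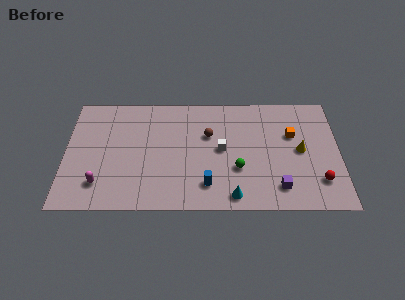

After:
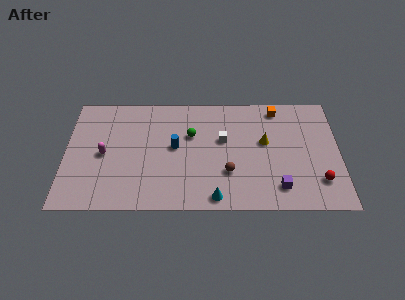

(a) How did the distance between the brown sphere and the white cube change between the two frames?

+1.3

Before: roughly 1.4 units apart; after: 2.7. That's 1.3 units further apart.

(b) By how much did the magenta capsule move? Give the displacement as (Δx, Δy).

(0.2, 2.4)

The magenta capsule was at about (2.2, 2.1) and moved to about (2.4, 4.5).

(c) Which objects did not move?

the red sphere and the purple cube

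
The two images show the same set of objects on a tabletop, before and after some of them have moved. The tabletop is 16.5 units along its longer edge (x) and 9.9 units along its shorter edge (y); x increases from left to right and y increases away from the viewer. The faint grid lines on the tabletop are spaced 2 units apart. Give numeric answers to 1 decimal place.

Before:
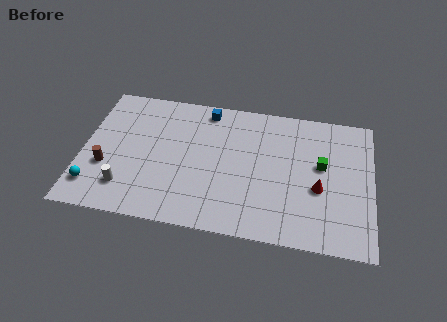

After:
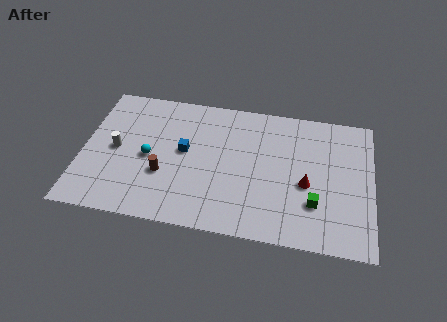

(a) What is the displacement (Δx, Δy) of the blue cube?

(-1.1, -3.3)

From the two frames, the blue cube sits at roughly (6.9, 8.7) before and (5.8, 5.4) after.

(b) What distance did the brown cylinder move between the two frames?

3.3

The brown cylinder was near (1.4, 3.5) before and (4.7, 3.5) after, so it travelled √(3.3² + 0.0²) ≈ 3.3 units.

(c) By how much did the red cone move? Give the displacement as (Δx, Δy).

(-0.7, 0.2)

From the two frames, the red cone sits at roughly (13.5, 4.0) before and (12.8, 4.2) after.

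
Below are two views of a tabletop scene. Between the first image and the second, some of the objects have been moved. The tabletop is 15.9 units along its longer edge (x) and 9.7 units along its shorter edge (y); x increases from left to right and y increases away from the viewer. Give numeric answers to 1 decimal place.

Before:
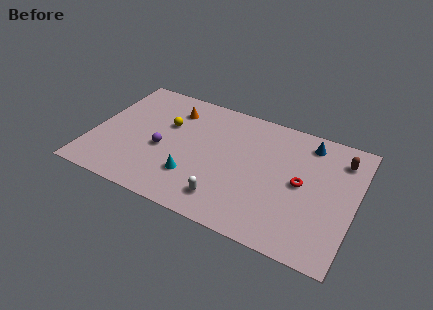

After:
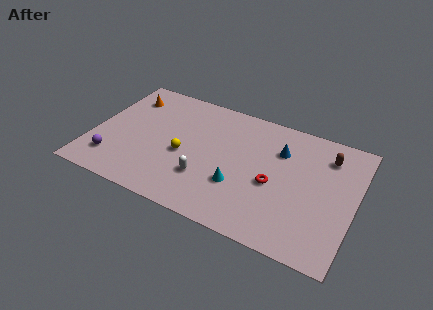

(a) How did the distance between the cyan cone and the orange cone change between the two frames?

+3.4

Before: roughly 5.3 units apart; after: 8.7. That's 3.4 units further apart.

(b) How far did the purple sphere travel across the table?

3.4

The purple sphere was near (4.3, 4.1) before and (1.5, 2.1) after, so it travelled √(2.8² + 2.0²) ≈ 3.4 units.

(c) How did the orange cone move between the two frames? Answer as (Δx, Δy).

(-2.9, 0.0)

From the two frames, the orange cone sits at roughly (4.5, 7.6) before and (1.6, 7.6) after.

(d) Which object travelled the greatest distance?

the purple sphere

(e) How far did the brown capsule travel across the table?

0.8

From (14.8, 7.7) to (14.0, 7.6), the brown capsule covered √(0.8² + 0.1²) ≈ 0.8 units.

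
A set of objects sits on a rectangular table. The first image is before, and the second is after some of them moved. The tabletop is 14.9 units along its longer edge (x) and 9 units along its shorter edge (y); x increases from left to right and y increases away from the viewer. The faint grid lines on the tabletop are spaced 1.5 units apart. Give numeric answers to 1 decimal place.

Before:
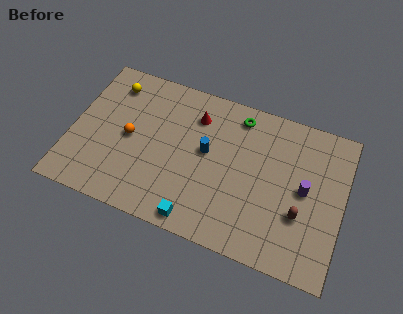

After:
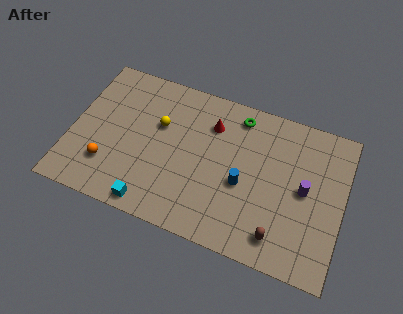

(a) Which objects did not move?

the green torus and the purple cylinder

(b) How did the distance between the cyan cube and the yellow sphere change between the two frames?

-3.6

They were about 8.4 units apart before and 4.8 after — 3.6 units closer together.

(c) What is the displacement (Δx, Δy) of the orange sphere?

(-1.0, -2.0)

The orange sphere started near (3.2, 4.4) and ended near (2.2, 2.4).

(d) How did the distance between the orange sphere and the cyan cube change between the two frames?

-2.4

Before: roughly 5.4 units apart; after: 3.0. That's 2.4 units closer together.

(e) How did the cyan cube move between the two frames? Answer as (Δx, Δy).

(-2.5, 0.0)

From the two frames, the cyan cube sits at roughly (7.3, 0.9) before and (4.8, 0.9) after.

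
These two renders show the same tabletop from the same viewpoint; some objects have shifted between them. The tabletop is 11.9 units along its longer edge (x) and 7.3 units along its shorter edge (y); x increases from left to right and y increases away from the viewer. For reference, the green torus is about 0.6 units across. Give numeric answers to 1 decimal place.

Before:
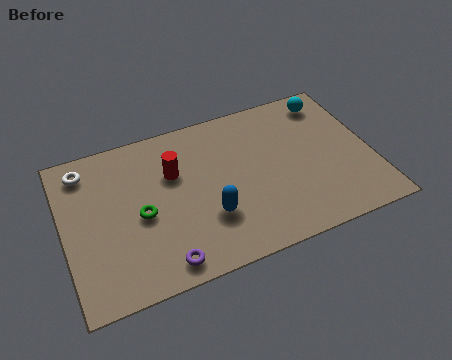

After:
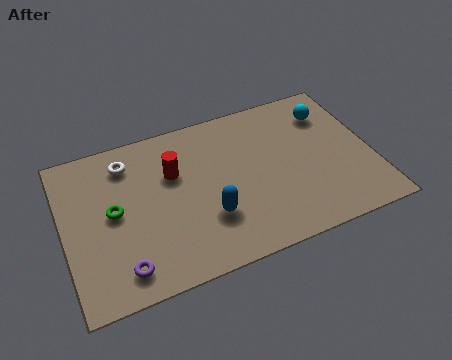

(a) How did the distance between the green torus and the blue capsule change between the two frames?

+1.1

The distance was about 2.7 in the first image and 3.8 in the second, so they moved 1.1 units further apart.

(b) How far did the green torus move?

1.1

The green torus moved from about (2.9, 3.3) to (1.9, 3.8), a distance of √(1.0² + 0.5²) ≈ 1.1.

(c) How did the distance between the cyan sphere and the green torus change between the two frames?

+0.6

Before: roughly 8.2 units apart; after: 8.8. That's 0.6 units further apart.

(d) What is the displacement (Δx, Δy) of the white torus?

(1.6, -0.2)

The white torus started near (1.0, 6.1) and ended near (2.6, 5.9).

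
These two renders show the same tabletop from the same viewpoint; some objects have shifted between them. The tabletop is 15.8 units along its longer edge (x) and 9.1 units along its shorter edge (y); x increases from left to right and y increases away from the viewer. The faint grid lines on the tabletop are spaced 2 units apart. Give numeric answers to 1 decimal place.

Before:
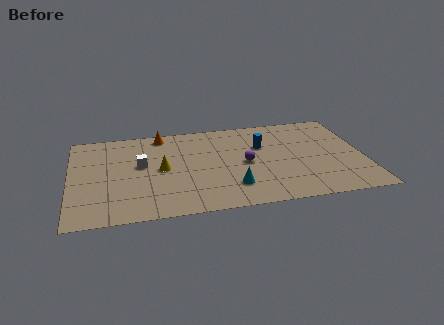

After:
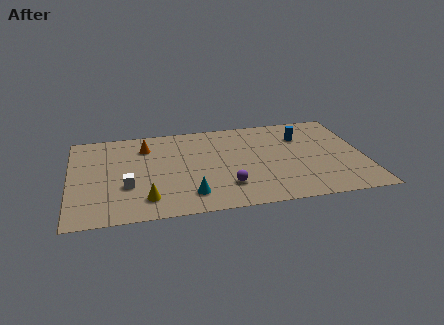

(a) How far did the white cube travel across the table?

2.2

From (3.8, 5.2) to (3.0, 3.2), the white cube covered √(0.8² + 2.0²) ≈ 2.2 units.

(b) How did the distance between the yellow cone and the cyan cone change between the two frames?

-2.1

The distance was about 4.4 in the first image and 2.3 in the second, so they moved 2.1 units closer together.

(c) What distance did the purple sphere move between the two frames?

2.4

From (9.4, 4.4) to (8.3, 2.3), the purple sphere covered √(1.1² + 2.1²) ≈ 2.4 units.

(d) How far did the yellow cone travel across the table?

2.9

From (4.9, 4.6) to (4.0, 1.8), the yellow cone covered √(0.9² + 2.8²) ≈ 2.9 units.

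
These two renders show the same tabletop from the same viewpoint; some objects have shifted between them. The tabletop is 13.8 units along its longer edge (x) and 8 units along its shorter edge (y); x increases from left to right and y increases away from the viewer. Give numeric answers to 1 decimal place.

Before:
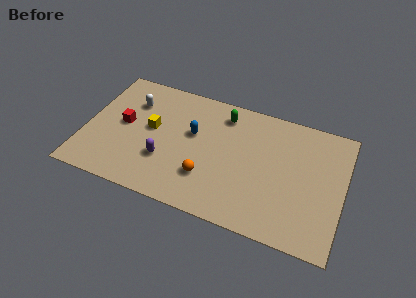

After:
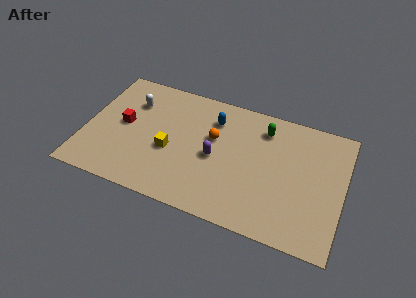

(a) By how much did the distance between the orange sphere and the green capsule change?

-1.3

The distance was about 4.3 in the first image and 3.0 in the second, so they moved 1.3 units closer together.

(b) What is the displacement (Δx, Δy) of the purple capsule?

(2.6, 1.1)

The purple capsule was at about (4.4, 2.6) and moved to about (7.0, 3.7).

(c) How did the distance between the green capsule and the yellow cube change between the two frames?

+1.4

The distance was about 4.3 in the first image and 5.7 in the second, so they moved 1.4 units further apart.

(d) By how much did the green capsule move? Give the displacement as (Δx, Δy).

(2.2, -0.2)

The green capsule was at about (7.2, 6.6) and moved to about (9.4, 6.4).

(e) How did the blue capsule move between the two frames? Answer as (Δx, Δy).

(1.0, 1.3)

The blue capsule was at about (5.7, 4.8) and moved to about (6.7, 6.1).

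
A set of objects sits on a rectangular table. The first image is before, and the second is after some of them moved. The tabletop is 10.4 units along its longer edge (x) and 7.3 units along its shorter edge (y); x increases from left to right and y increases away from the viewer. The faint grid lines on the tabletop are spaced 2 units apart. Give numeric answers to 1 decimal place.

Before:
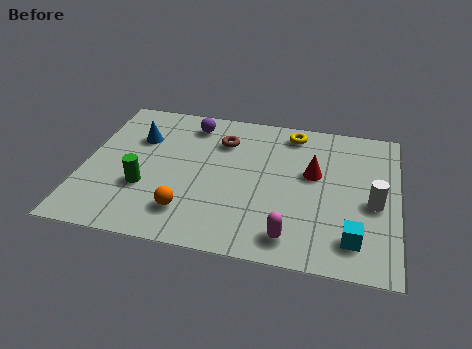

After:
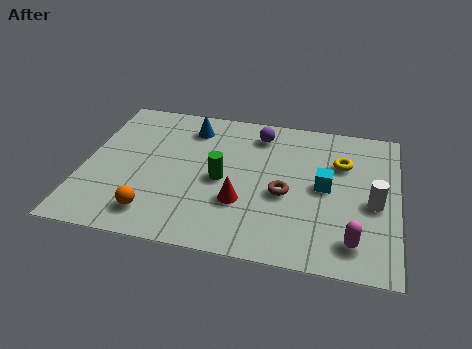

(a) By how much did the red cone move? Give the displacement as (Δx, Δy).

(-2.3, -1.9)

The red cone started near (7.6, 4.3) and ended near (5.3, 2.4).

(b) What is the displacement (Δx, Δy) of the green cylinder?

(2.5, 0.9)

The green cylinder was at about (2.1, 2.5) and moved to about (4.6, 3.4).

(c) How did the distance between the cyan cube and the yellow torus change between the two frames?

-4.0

Before: roughly 5.4 units apart; after: 1.4. That's 4.0 units closer together.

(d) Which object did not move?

the white cylinder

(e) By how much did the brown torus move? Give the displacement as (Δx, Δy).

(2.2, -2.3)

The brown torus started near (4.5, 5.4) and ended near (6.7, 3.1).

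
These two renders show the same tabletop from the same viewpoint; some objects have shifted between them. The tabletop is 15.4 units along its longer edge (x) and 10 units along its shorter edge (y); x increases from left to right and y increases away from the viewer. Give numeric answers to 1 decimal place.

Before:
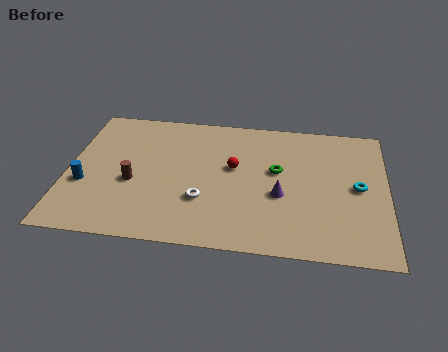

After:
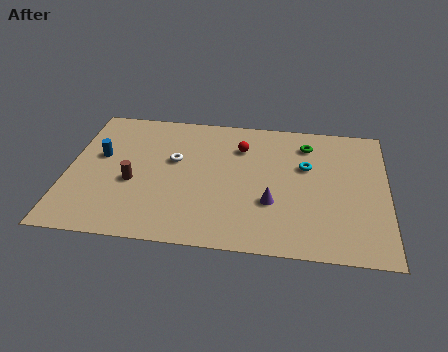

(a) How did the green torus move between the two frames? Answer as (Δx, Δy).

(1.4, 2.2)

The green torus started near (10.1, 5.8) and ended near (11.5, 8.0).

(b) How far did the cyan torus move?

2.8

The cyan torus was near (14.0, 5.0) before and (11.5, 6.3) after, so it travelled √(2.5² + 1.3²) ≈ 2.8 units.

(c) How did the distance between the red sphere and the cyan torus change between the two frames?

-2.7

Before: roughly 6.1 units apart; after: 3.4. That's 2.7 units closer together.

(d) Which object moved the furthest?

the white torus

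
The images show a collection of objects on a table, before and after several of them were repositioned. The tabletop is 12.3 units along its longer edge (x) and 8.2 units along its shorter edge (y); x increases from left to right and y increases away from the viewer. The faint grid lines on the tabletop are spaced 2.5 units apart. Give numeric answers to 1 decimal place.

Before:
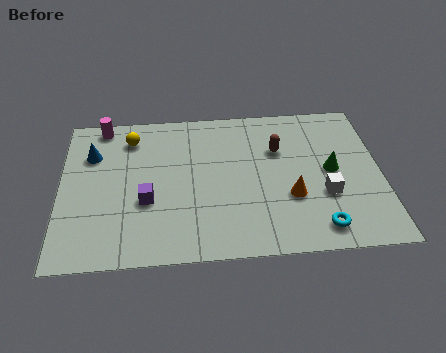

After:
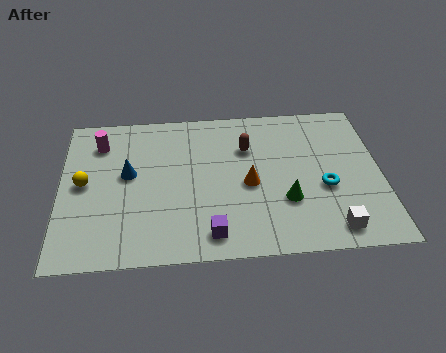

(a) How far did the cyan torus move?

2.1

The cyan torus moved from about (9.8, 1.2) to (10.1, 3.3), a distance of √(0.3² + 2.1²) ≈ 2.1.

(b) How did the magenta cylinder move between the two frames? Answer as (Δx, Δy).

(-0.1, -1.0)

The magenta cylinder started near (1.6, 7.4) and ended near (1.5, 6.4).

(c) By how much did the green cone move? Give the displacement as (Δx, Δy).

(-1.8, -1.5)

The green cone started near (10.4, 4.2) and ended near (8.6, 2.7).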